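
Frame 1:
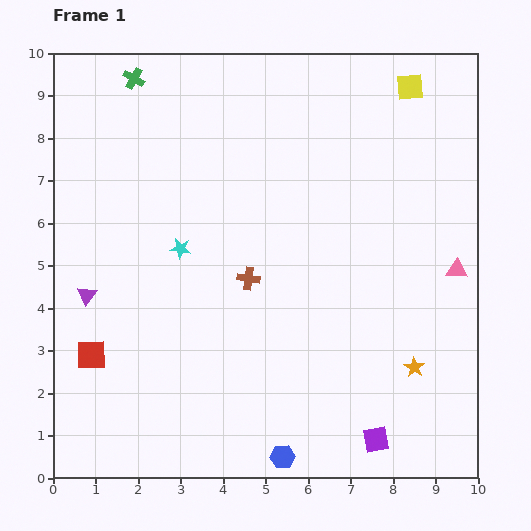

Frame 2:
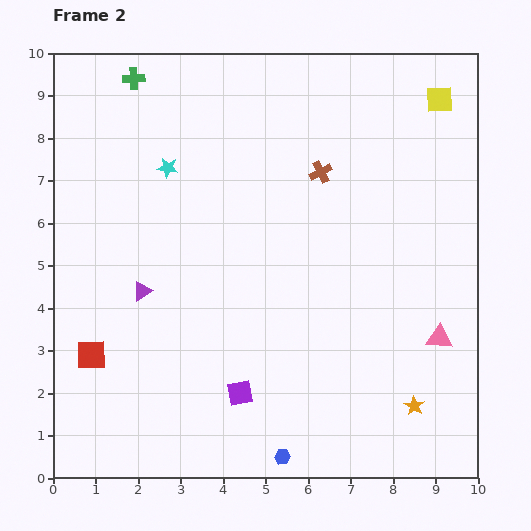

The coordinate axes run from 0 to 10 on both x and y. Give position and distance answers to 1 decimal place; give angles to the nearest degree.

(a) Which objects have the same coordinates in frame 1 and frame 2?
the blue hexagon, the red square, the green cross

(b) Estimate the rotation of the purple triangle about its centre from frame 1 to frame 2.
20° clockwise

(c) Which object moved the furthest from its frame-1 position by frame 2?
the purple square

(moved 3.4; next 3.0)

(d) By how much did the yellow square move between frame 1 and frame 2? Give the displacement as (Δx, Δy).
(0.7, -0.3)

The yellow square was at (8.4, 9.2) in frame 1 and (9.1, 8.9) in frame 2.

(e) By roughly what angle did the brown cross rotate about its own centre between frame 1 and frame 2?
36° counter-clockwise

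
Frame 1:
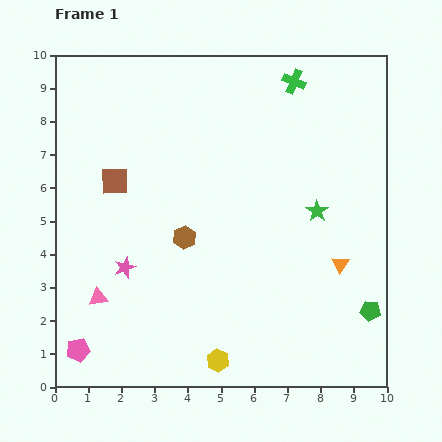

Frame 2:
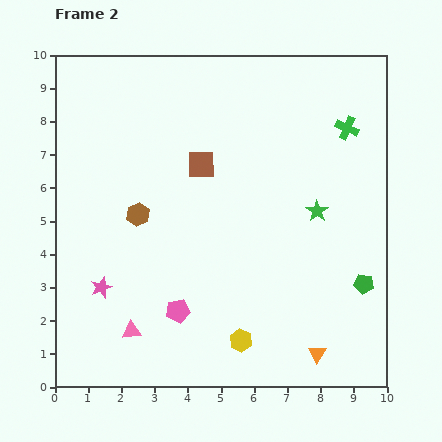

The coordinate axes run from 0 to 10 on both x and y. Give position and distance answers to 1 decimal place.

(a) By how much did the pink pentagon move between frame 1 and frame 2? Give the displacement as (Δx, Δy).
(3.0, 1.2)

The pink pentagon was at (0.7, 1.1) in frame 1 and (3.7, 2.3) in frame 2.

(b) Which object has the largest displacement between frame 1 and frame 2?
the pink pentagon

(moved 3.2; next 2.8)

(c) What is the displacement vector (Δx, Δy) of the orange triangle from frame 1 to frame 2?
(-0.7, -2.7)

The orange triangle was at (8.6, 3.7) in frame 1 and (7.9, 1.0) in frame 2.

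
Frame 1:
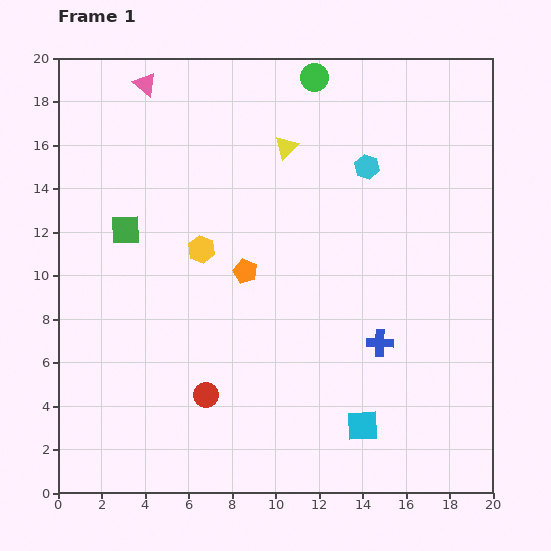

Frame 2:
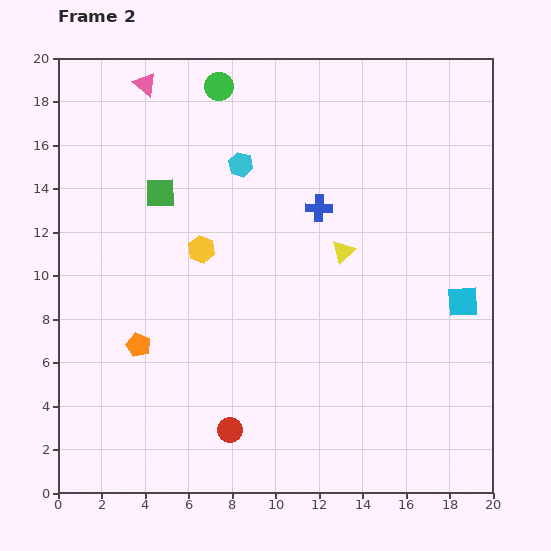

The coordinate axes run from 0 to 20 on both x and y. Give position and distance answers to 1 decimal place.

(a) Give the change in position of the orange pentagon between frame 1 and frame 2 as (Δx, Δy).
(-4.9, -3.4)

The orange pentagon was at (8.6, 10.2) in frame 1 and (3.7, 6.8) in frame 2.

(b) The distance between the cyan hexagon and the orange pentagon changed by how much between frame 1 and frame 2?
+2.1

Distance in frame 1: 7.4. Distance in frame 2: 9.5.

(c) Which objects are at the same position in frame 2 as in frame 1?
the yellow hexagon, the pink triangle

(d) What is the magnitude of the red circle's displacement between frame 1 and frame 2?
1.9

The red circle moved from (6.8, 4.5) to (7.9, 2.9), a distance of √(1.1² + 1.6²) ≈ 1.9.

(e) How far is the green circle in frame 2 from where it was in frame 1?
4.4

The green circle moved from (11.8, 19.1) to (7.4, 18.7), a distance of √(4.4² + 0.4²) ≈ 4.4.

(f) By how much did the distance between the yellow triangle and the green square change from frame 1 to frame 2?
+0.5

Distance in frame 1: 8.3. Distance in frame 2: 8.8.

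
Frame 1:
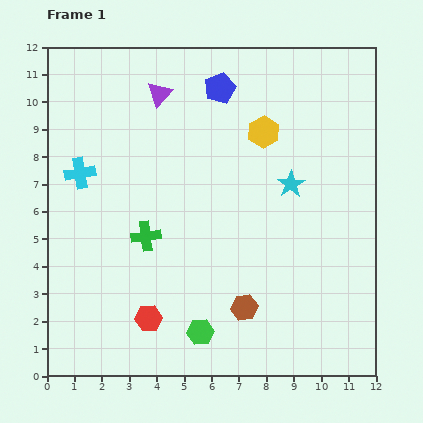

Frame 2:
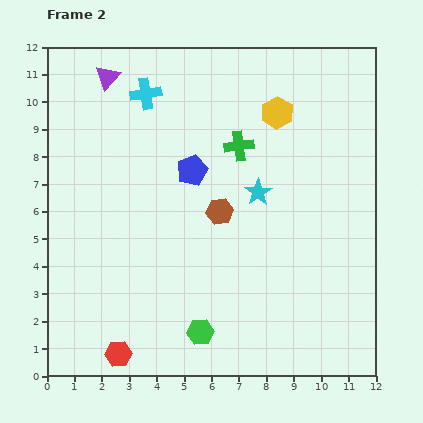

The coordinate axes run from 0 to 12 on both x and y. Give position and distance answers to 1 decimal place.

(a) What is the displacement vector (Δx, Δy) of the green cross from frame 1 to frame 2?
(3.4, 3.3)

The green cross was at (3.6, 5.1) in frame 1 and (7.0, 8.4) in frame 2.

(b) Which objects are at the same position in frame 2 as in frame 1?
the green hexagon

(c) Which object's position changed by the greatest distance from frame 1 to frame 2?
the green cross

(moved 4.7; next 3.8)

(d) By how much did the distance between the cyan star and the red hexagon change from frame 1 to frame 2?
+0.7

Distance in frame 1: 7.1. Distance in frame 2: 7.8.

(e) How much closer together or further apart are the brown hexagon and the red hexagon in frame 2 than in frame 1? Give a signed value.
+2.9

Distance in frame 1: 3.5. Distance in frame 2: 6.4.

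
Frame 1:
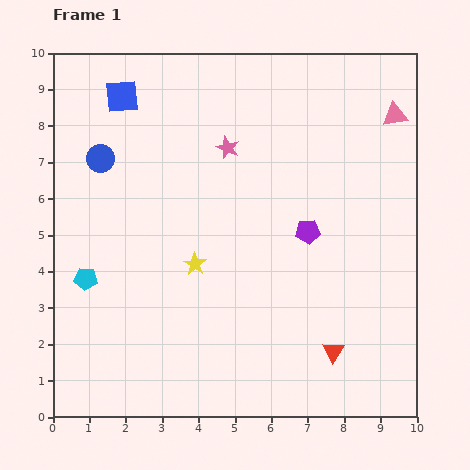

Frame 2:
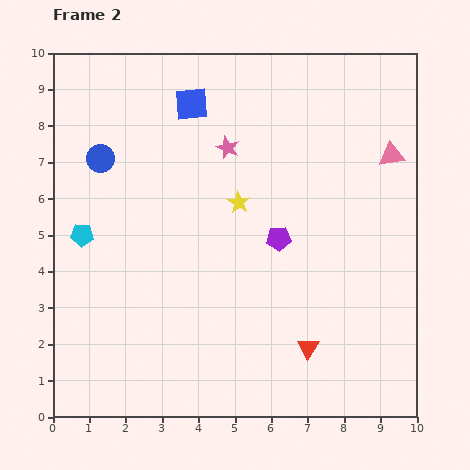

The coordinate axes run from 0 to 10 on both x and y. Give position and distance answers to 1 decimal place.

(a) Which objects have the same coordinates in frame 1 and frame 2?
the pink star, the blue circle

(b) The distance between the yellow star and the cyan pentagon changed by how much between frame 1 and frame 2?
+1.4

Distance in frame 1: 3.0. Distance in frame 2: 4.4.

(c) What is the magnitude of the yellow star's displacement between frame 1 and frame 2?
2.1

The yellow star moved from (3.9, 4.2) to (5.1, 5.9), a distance of √(1.2² + 1.7²) ≈ 2.1.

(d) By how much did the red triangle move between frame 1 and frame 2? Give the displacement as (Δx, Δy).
(-0.7, 0.1)

The red triangle was at (7.7, 1.8) in frame 1 and (7.0, 1.9) in frame 2.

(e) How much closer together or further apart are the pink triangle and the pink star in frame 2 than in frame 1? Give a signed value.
-0.2

Distance in frame 1: 4.7. Distance in frame 2: 4.5.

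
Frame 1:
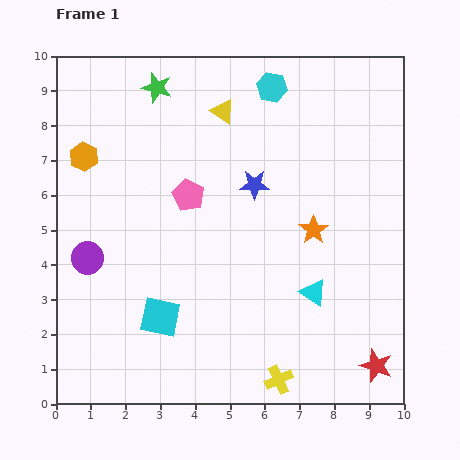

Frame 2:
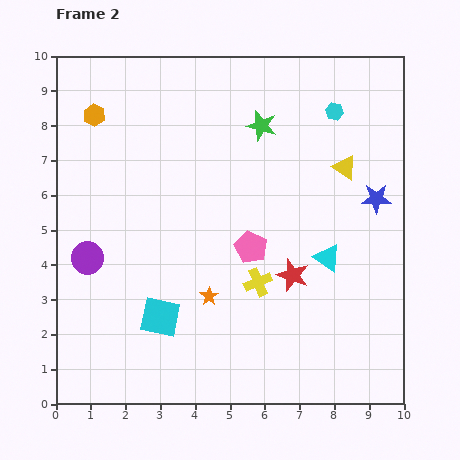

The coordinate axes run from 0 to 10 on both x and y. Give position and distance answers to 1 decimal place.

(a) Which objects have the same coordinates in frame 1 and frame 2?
the cyan square, the purple circle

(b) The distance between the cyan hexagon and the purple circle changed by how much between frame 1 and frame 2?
+1.0

Distance in frame 1: 7.2. Distance in frame 2: 8.2.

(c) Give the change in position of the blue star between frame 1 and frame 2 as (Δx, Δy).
(3.5, -0.4)

The blue star was at (5.7, 6.3) in frame 1 and (9.2, 5.9) in frame 2.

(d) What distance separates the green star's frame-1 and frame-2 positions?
3.2

The green star moved from (2.9, 9.1) to (5.9, 8.0), a distance of √(3.0² + 1.1²) ≈ 3.2.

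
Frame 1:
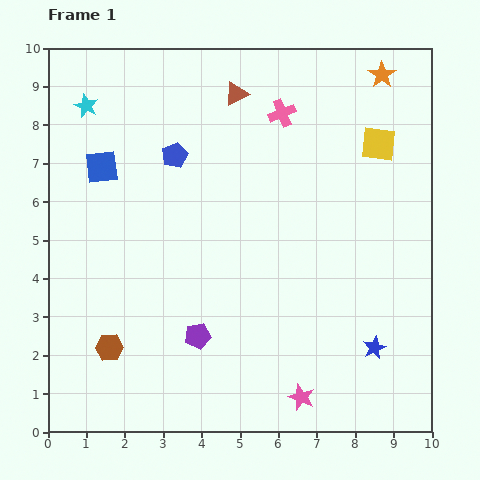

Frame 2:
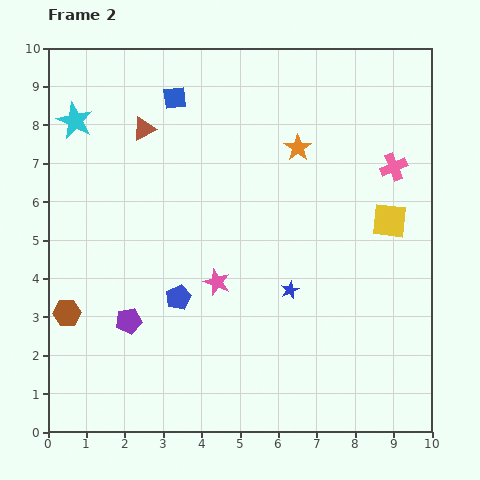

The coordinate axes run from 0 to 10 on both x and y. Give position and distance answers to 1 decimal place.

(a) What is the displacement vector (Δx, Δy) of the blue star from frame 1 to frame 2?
(-2.2, 1.5)

The blue star was at (8.5, 2.2) in frame 1 and (6.3, 3.7) in frame 2.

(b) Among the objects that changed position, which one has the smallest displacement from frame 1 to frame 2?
the cyan star

(moved 0.5)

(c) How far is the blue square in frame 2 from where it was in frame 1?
2.6

The blue square moved from (1.4, 6.9) to (3.3, 8.7), a distance of √(1.9² + 1.8²) ≈ 2.6.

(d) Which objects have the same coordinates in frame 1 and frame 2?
none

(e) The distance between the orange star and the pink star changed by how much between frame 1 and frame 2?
-4.6

Distance in frame 1: 8.7. Distance in frame 2: 4.1.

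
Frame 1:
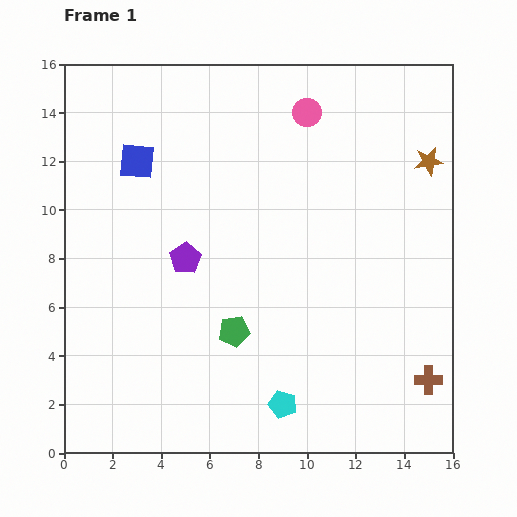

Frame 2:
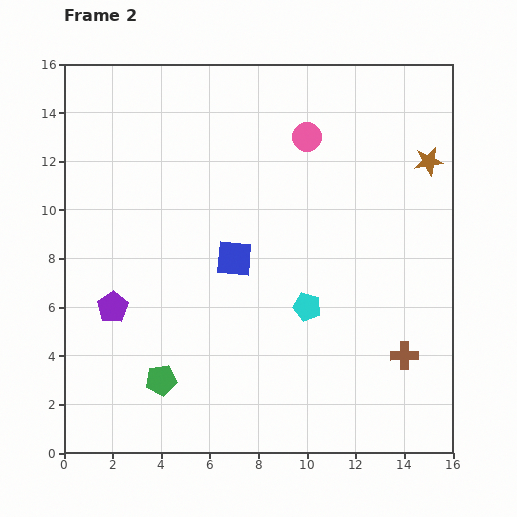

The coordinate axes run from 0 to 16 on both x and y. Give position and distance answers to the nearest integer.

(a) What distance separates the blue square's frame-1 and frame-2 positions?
6

The blue square moved from (3, 12) to (7, 8), a distance of √(4² + 4²) ≈ 6.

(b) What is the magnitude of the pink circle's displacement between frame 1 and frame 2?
1

The pink circle moved from (10, 14) to (10, 13), a distance of √(0² + 1²) ≈ 1.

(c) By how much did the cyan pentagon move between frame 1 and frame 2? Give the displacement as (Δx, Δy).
(1, 4)

The cyan pentagon was at (9, 2) in frame 1 and (10, 6) in frame 2.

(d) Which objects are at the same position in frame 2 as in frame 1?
the brown star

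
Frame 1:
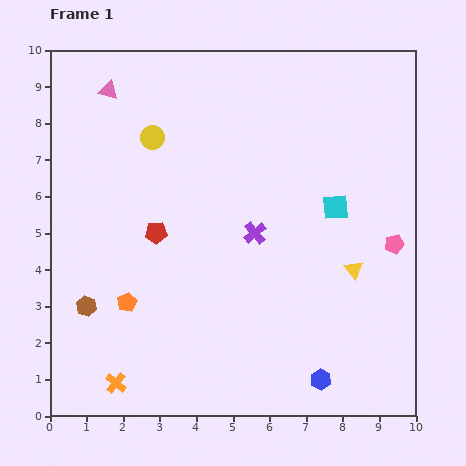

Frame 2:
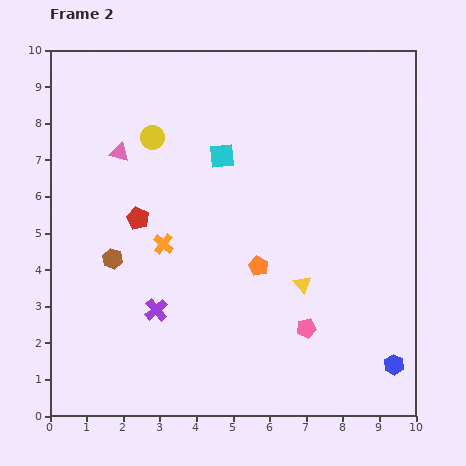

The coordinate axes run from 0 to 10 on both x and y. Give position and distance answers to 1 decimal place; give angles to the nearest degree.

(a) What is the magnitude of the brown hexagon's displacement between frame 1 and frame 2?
1.5

The brown hexagon moved from (1.0, 3.0) to (1.7, 4.3), a distance of √(0.7² + 1.3²) ≈ 1.5.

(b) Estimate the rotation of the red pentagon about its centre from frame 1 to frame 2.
29° clockwise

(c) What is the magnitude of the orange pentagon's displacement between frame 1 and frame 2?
3.7

The orange pentagon moved from (2.1, 3.1) to (5.7, 4.1), a distance of √(3.6² + 1.0²) ≈ 3.7.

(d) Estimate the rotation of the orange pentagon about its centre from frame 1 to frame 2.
18° counter-clockwise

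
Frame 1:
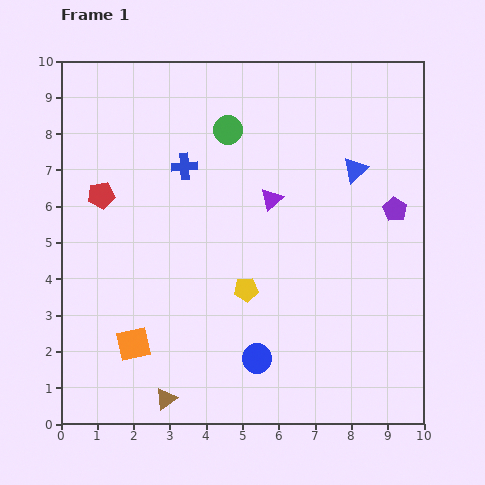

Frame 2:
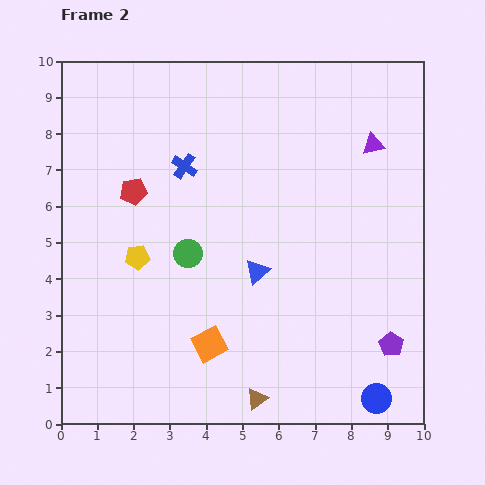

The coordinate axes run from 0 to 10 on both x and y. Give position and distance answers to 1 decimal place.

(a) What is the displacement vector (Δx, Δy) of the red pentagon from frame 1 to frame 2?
(0.9, 0.1)

The red pentagon was at (1.1, 6.3) in frame 1 and (2.0, 6.4) in frame 2.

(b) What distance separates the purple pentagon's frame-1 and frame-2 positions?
3.7

The purple pentagon moved from (9.2, 5.9) to (9.1, 2.2), a distance of √(0.1² + 3.7²) ≈ 3.7.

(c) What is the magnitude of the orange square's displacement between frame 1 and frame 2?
2.1

The orange square moved from (2.0, 2.2) to (4.1, 2.2), a distance of √(2.1² + 0.0²) ≈ 2.1.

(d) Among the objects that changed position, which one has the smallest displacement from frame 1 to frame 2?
the red pentagon

(moved 0.9)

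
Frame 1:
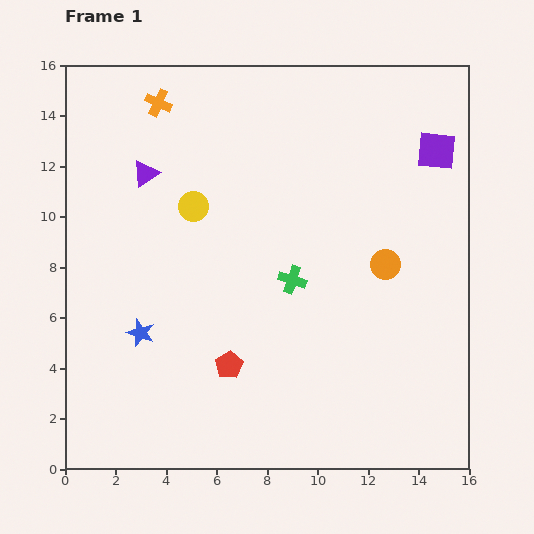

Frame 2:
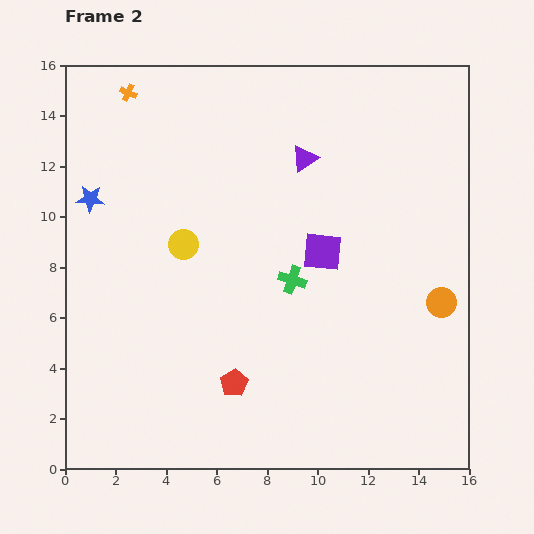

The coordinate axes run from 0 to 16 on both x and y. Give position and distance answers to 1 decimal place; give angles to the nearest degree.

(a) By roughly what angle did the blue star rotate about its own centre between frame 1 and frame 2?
16° counter-clockwise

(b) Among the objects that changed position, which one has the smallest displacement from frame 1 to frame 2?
the red pentagon

(moved 0.7)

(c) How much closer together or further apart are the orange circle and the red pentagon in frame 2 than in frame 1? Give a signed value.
+1.4

Distance in frame 1: 7.4. Distance in frame 2: 8.8.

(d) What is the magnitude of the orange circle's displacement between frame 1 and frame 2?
2.7

The orange circle moved from (12.7, 8.1) to (14.9, 6.6), a distance of √(2.2² + 1.5²) ≈ 2.7.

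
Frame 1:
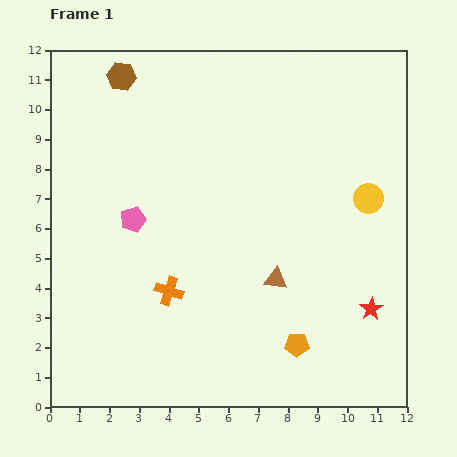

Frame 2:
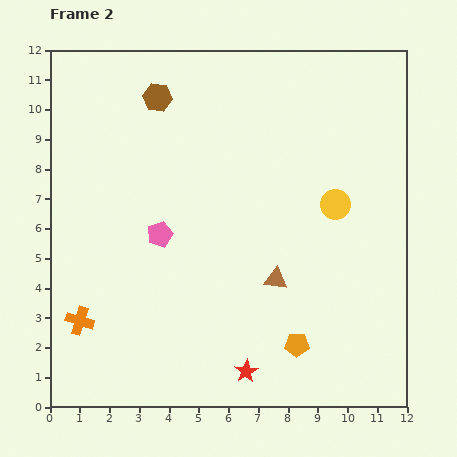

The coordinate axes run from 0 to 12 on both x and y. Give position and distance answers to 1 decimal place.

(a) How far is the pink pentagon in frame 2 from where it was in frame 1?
1.0

The pink pentagon moved from (2.8, 6.3) to (3.7, 5.8), a distance of √(0.9² + 0.5²) ≈ 1.0.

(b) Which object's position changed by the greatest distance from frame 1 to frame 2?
the red star

(moved 4.7; next 3.2)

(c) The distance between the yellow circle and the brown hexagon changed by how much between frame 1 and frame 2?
-2.3

Distance in frame 1: 9.3. Distance in frame 2: 7.0.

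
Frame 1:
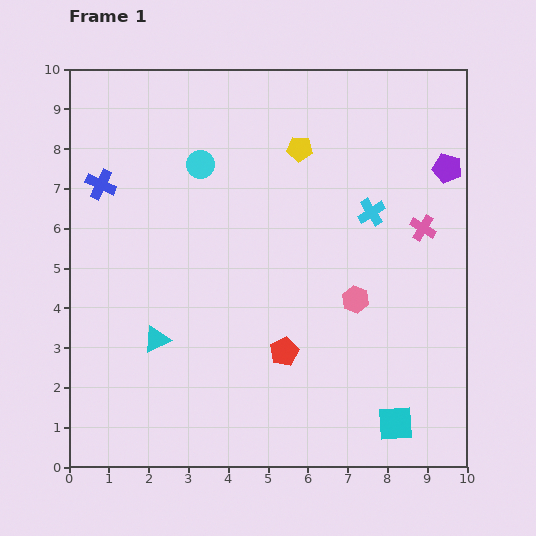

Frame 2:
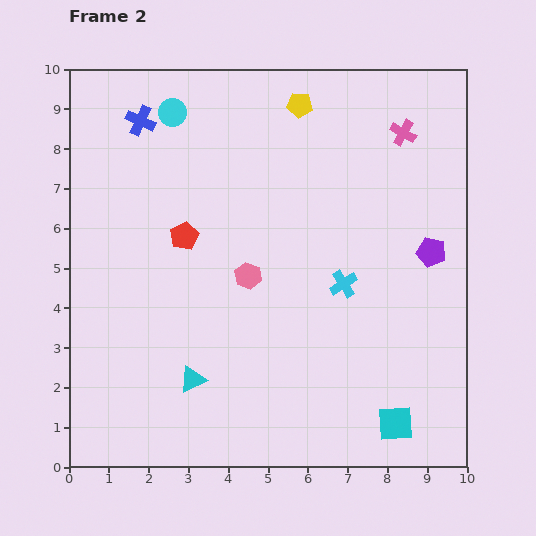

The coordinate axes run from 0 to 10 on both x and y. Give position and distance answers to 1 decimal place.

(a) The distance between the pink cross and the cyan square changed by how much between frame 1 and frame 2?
+2.4

Distance in frame 1: 4.9. Distance in frame 2: 7.3.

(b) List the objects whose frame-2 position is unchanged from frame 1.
the cyan square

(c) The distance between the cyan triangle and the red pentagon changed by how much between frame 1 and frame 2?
+0.4

Distance in frame 1: 3.2. Distance in frame 2: 3.6.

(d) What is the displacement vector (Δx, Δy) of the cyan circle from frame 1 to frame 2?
(-0.7, 1.3)

The cyan circle was at (3.3, 7.6) in frame 1 and (2.6, 8.9) in frame 2.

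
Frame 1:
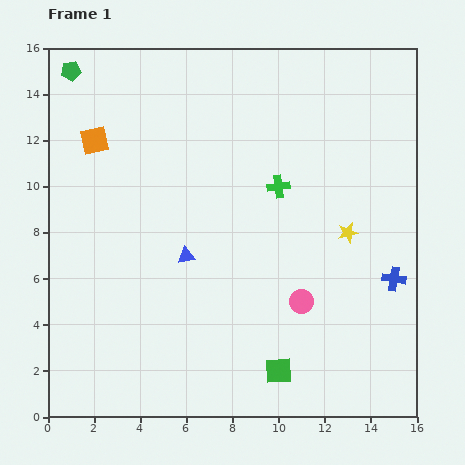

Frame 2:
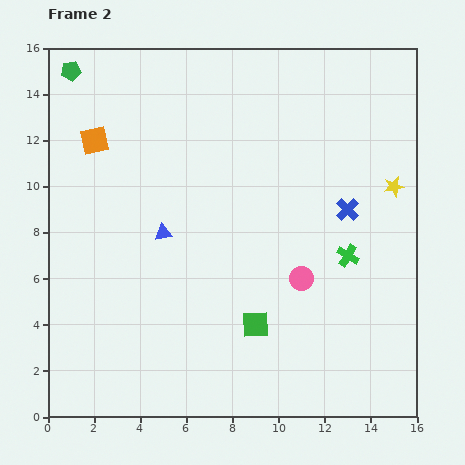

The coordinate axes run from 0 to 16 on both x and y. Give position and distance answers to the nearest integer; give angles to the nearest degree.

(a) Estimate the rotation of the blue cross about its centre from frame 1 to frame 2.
36° clockwise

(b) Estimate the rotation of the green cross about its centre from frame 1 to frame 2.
39° clockwise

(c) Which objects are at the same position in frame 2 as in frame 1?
the green pentagon, the orange square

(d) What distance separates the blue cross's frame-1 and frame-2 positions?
4

The blue cross moved from (15, 6) to (13, 9), a distance of √(2² + 3²) ≈ 4.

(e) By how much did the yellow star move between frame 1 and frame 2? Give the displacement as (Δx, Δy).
(2, 2)

The yellow star was at (13, 8) in frame 1 and (15, 10) in frame 2.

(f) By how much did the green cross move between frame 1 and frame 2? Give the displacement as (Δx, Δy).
(3, -3)

The green cross was at (10, 10) in frame 1 and (13, 7) in frame 2.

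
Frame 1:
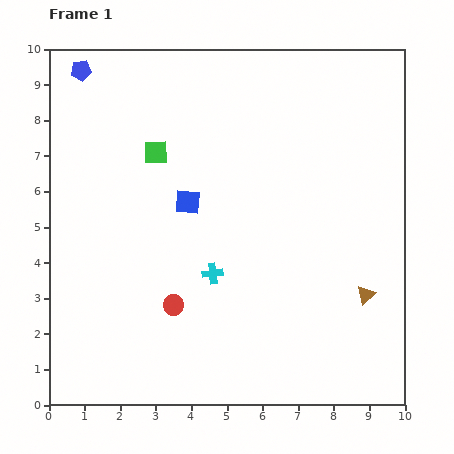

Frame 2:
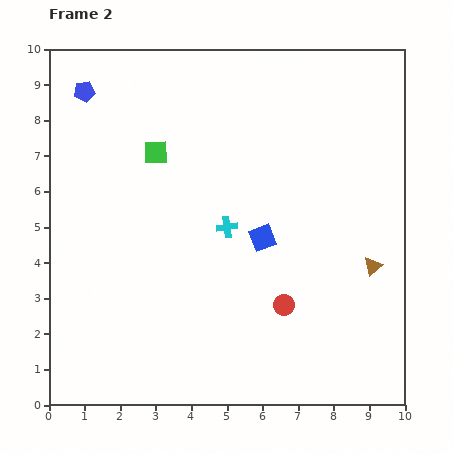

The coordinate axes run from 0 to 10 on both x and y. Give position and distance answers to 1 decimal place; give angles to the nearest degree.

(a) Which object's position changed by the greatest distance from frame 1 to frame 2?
the red circle

(moved 3.1; next 2.3)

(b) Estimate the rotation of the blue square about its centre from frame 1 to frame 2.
25° counter-clockwise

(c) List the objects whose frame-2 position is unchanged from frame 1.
the green square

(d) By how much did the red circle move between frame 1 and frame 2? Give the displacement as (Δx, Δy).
(3.1, 0.0)

The red circle was at (3.5, 2.8) in frame 1 and (6.6, 2.8) in frame 2.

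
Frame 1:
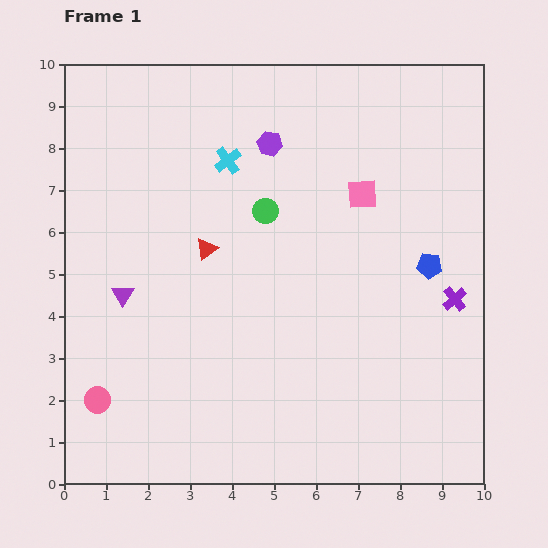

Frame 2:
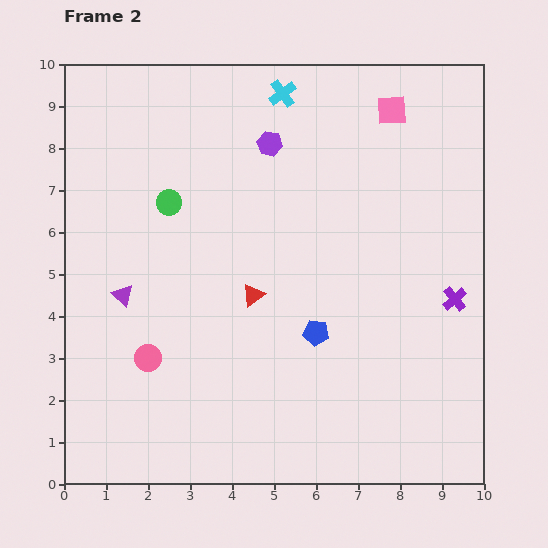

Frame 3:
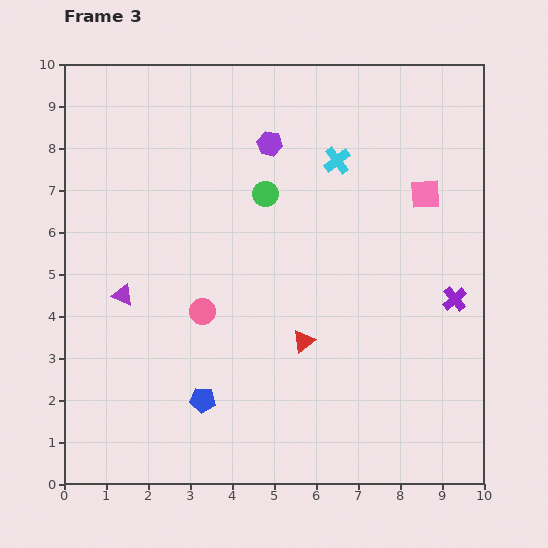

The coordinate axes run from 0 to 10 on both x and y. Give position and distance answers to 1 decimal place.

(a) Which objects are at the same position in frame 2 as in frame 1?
the purple triangle, the purple cross, the purple hexagon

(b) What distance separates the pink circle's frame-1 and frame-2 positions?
1.6

The pink circle moved from (0.8, 2.0) to (2.0, 3.0), a distance of √(1.2² + 1.0²) ≈ 1.6.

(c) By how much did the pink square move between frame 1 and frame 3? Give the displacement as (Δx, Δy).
(1.5, 0.0)

The pink square was at (7.1, 6.9) in frame 1 and (8.6, 6.9) in frame 3.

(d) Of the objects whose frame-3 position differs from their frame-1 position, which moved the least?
the green circle

(moved 0.4)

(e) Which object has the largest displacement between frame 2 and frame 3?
the blue pentagon

(moved 3.1; next 2.3)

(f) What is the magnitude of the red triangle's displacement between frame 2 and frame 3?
1.6

The red triangle moved from (4.5, 4.5) to (5.7, 3.4), a distance of √(1.2² + 1.1²) ≈ 1.6.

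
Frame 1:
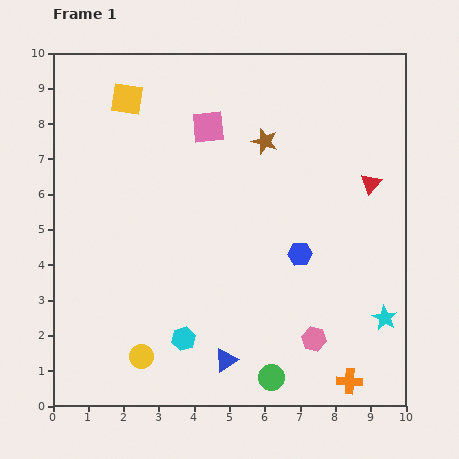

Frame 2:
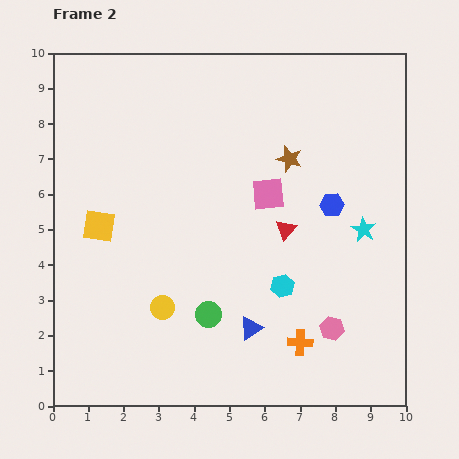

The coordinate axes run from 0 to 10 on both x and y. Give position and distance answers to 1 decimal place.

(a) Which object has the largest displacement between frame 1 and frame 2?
the yellow square

(moved 3.7; next 3.2)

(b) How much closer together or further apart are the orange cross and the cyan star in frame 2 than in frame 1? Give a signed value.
+1.6

Distance in frame 1: 2.1. Distance in frame 2: 3.7.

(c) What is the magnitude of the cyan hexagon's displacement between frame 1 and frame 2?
3.2

The cyan hexagon moved from (3.7, 1.9) to (6.5, 3.4), a distance of √(2.8² + 1.5²) ≈ 3.2.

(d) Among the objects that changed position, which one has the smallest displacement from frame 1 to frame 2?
the pink hexagon

(moved 0.6)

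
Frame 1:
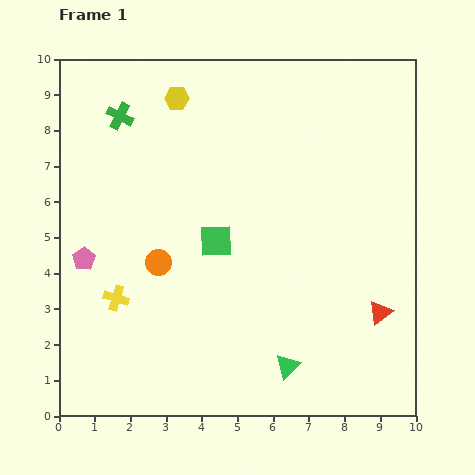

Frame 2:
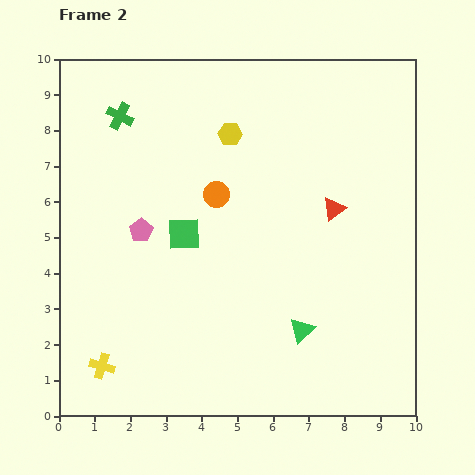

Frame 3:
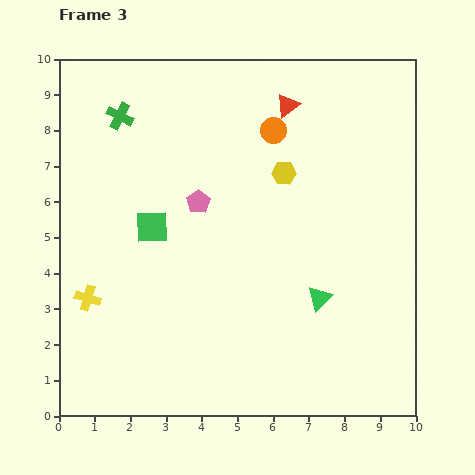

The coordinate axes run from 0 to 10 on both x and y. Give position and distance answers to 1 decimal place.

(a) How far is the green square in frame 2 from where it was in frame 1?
0.9

The green square moved from (4.4, 4.9) to (3.5, 5.1), a distance of √(0.9² + 0.2²) ≈ 0.9.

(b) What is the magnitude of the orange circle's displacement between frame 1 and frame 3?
4.9

The orange circle moved from (2.8, 4.3) to (6.0, 8.0), a distance of √(3.2² + 3.7²) ≈ 4.9.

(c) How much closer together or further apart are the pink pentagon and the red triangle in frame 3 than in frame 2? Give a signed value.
-1.7

Distance in frame 2: 5.4. Distance in frame 3: 3.7.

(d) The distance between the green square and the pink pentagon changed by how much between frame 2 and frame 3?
+0.3

Distance in frame 2: 1.2. Distance in frame 3: 1.5.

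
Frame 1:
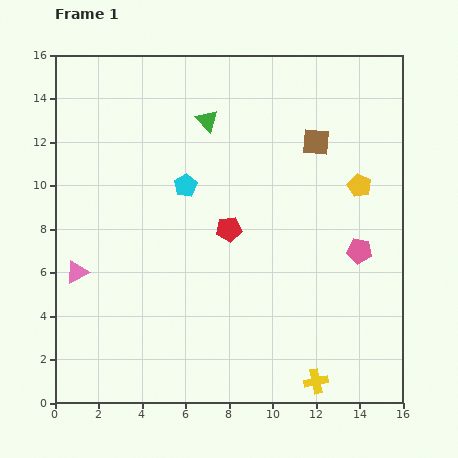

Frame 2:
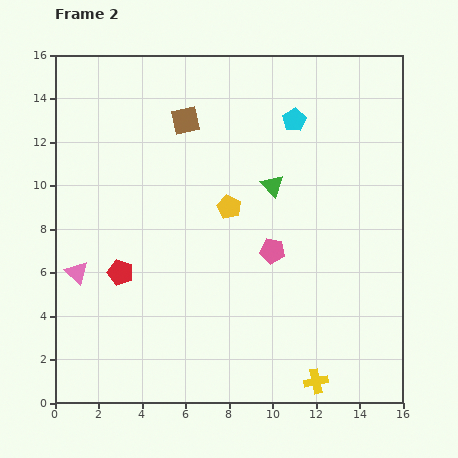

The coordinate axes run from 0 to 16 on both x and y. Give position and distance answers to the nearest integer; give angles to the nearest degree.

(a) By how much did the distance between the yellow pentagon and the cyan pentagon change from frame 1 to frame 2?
-3

Distance in frame 1: 8. Distance in frame 2: 5.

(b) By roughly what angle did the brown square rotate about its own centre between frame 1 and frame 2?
18° counter-clockwise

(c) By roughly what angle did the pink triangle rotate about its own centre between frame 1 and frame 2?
47° counter-clockwise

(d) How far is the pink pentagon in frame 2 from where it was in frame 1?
4

The pink pentagon moved from (14, 7) to (10, 7), a distance of √(4² + 0²) ≈ 4.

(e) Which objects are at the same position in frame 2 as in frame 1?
the yellow cross, the pink triangle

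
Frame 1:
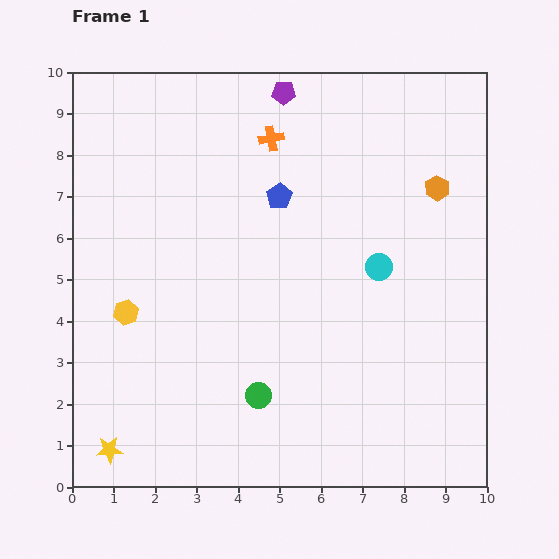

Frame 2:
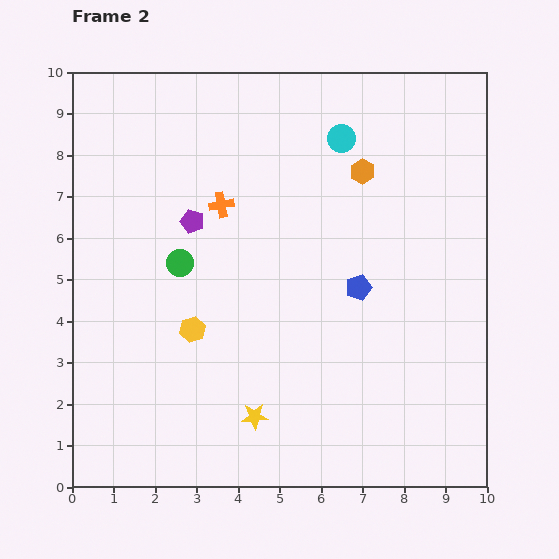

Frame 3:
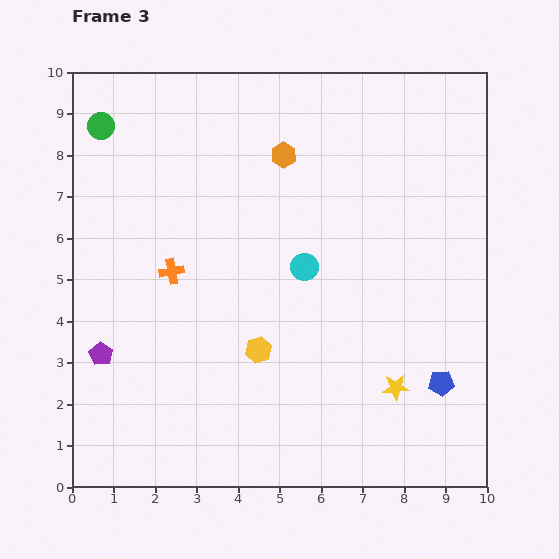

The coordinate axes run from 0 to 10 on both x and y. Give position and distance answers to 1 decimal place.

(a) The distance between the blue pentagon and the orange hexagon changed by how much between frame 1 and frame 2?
-1.0

Distance in frame 1: 3.8. Distance in frame 2: 2.8.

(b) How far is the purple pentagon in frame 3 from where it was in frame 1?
7.7

The purple pentagon moved from (5.1, 9.5) to (0.7, 3.2), a distance of √(4.4² + 6.3²) ≈ 7.7.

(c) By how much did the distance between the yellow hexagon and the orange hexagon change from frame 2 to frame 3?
-0.9

Distance in frame 2: 5.6. Distance in frame 3: 4.7.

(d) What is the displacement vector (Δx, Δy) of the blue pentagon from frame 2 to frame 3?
(2.0, -2.3)

The blue pentagon was at (6.9, 4.8) in frame 2 and (8.9, 2.5) in frame 3.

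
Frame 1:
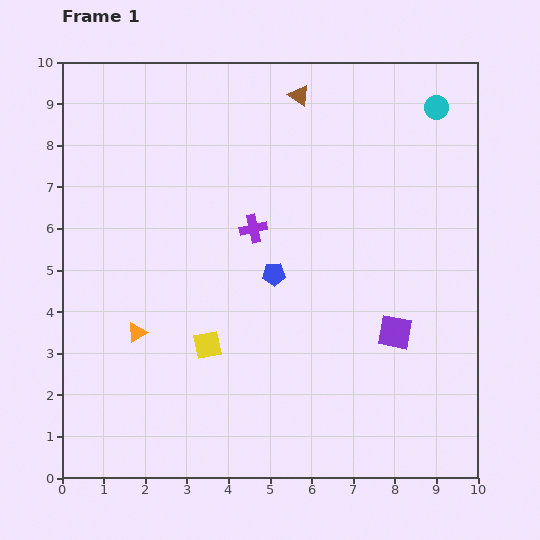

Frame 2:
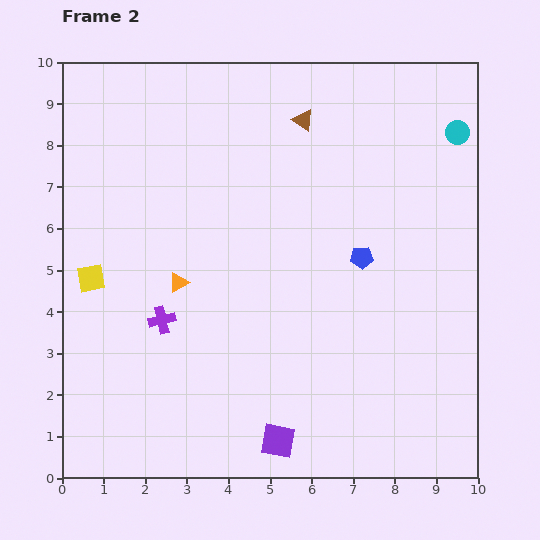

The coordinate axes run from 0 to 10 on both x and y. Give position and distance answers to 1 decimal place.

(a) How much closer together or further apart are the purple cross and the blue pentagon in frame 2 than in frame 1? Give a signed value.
+3.8

Distance in frame 1: 1.2. Distance in frame 2: 5.0.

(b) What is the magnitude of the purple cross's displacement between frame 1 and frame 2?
3.1

The purple cross moved from (4.6, 6.0) to (2.4, 3.8), a distance of √(2.2² + 2.2²) ≈ 3.1.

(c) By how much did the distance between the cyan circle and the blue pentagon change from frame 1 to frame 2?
-1.8

Distance in frame 1: 5.6. Distance in frame 2: 3.8.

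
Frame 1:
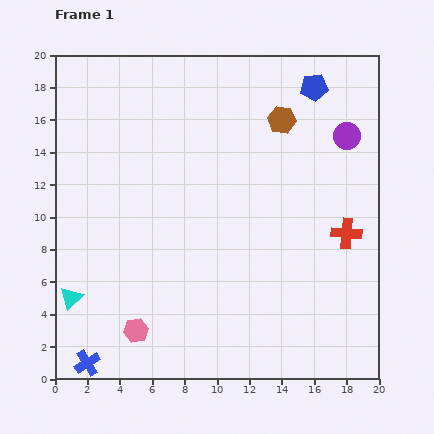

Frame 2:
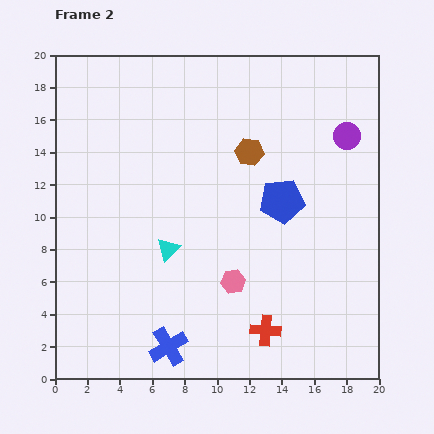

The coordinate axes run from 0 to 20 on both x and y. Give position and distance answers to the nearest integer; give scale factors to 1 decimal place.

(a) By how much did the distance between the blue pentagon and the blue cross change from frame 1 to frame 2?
-11

Distance in frame 1: 22. Distance in frame 2: 11.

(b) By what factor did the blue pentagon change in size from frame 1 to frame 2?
1.6×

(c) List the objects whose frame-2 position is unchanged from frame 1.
the purple circle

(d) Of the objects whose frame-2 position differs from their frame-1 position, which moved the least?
the brown hexagon

(moved 3)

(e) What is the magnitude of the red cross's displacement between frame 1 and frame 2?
8

The red cross moved from (18, 9) to (13, 3), a distance of √(5² + 6²) ≈ 8.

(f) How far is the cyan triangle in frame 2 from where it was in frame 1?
7

The cyan triangle moved from (1, 5) to (7, 8), a distance of √(6² + 3²) ≈ 7.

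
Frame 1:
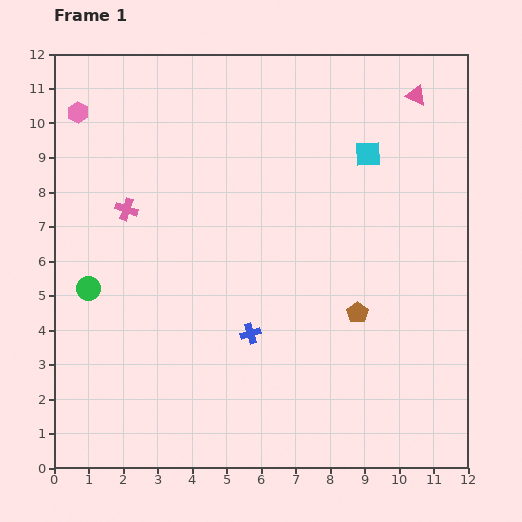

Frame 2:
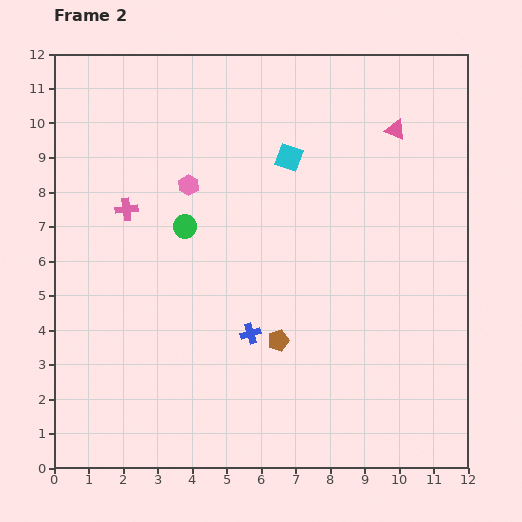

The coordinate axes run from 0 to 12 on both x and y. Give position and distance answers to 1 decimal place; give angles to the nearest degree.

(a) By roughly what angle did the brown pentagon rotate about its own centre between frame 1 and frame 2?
17° clockwise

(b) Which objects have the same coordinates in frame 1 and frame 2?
the blue cross, the pink cross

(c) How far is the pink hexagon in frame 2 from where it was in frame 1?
3.8

The pink hexagon moved from (0.7, 10.3) to (3.9, 8.2), a distance of √(3.2² + 2.1²) ≈ 3.8.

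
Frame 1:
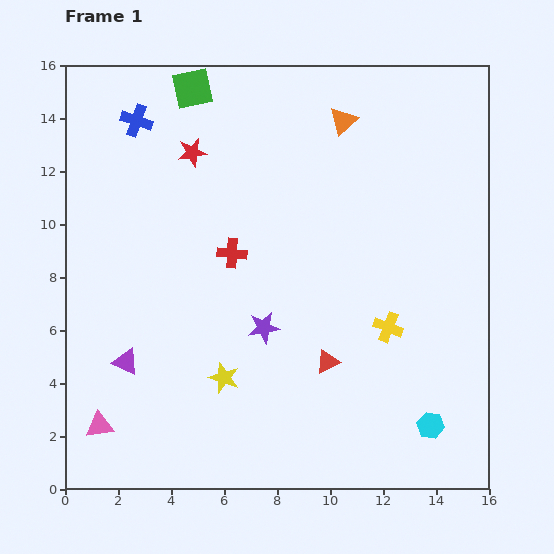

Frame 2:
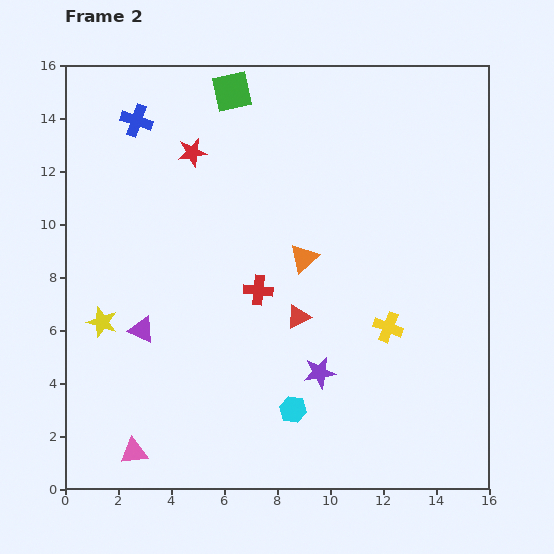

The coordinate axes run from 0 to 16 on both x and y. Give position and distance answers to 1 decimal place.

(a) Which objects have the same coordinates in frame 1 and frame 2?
the yellow cross, the red star, the blue cross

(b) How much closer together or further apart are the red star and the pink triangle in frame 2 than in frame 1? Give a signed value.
+0.6

Distance in frame 1: 10.9. Distance in frame 2: 11.5.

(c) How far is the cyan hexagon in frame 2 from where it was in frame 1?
5.2

The cyan hexagon moved from (13.8, 2.4) to (8.6, 3.0), a distance of √(5.2² + 0.6²) ≈ 5.2.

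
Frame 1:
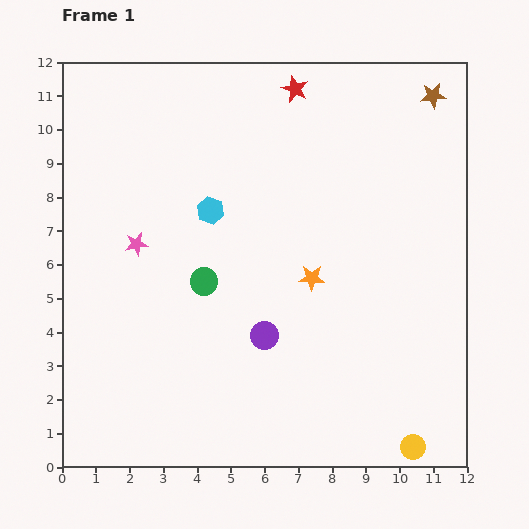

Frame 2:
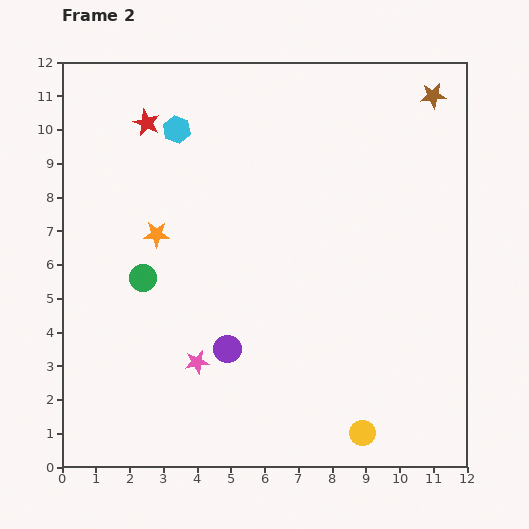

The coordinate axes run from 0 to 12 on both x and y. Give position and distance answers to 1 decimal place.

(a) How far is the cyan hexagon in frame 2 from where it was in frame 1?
2.6

The cyan hexagon moved from (4.4, 7.6) to (3.4, 10.0), a distance of √(1.0² + 2.4²) ≈ 2.6.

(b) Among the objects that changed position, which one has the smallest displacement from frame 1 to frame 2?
the purple circle

(moved 1.2)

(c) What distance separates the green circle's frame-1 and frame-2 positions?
1.8

The green circle moved from (4.2, 5.5) to (2.4, 5.6), a distance of √(1.8² + 0.1²) ≈ 1.8.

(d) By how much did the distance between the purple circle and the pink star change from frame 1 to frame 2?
-3.7

Distance in frame 1: 4.7. Distance in frame 2: 1.0.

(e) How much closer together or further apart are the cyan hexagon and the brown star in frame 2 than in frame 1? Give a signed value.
+0.3

Distance in frame 1: 7.4. Distance in frame 2: 7.7.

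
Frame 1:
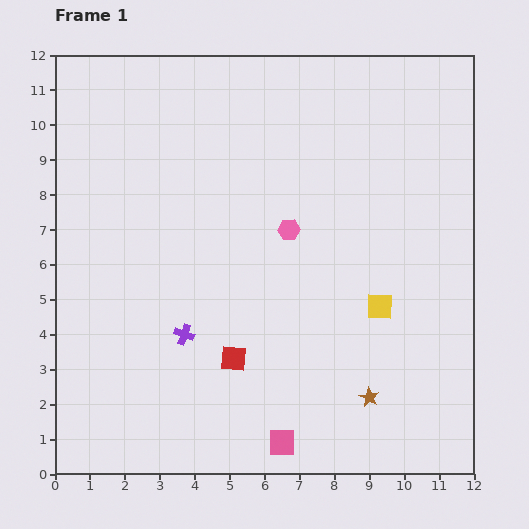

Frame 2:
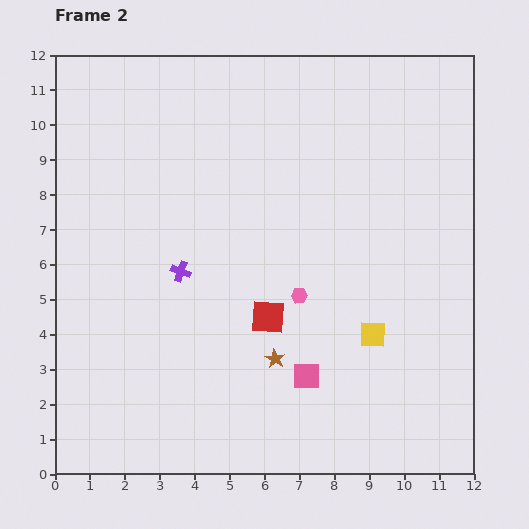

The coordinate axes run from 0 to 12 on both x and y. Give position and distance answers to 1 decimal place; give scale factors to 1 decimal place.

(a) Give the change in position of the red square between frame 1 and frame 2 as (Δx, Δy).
(1.0, 1.2)

The red square was at (5.1, 3.3) in frame 1 and (6.1, 4.5) in frame 2.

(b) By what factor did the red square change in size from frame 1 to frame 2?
1.3×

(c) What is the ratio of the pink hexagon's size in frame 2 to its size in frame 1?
0.7×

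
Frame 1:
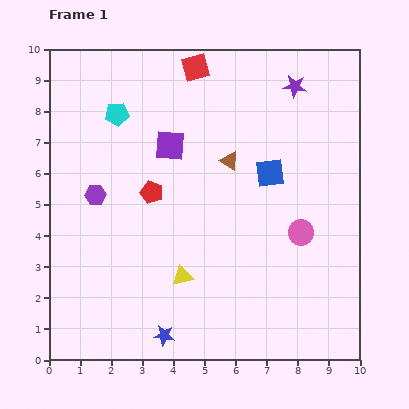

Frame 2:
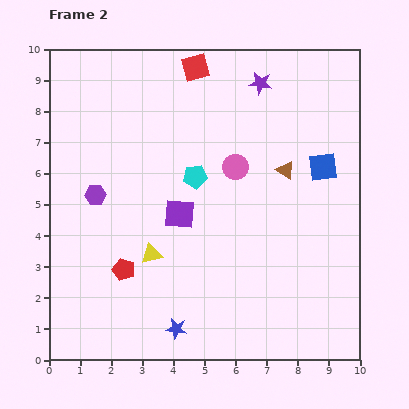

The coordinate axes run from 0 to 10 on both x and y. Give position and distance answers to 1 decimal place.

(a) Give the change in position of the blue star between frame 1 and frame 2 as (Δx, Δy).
(0.4, 0.2)

The blue star was at (3.7, 0.8) in frame 1 and (4.1, 1.0) in frame 2.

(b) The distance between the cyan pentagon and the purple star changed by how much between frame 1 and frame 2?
-2.1

Distance in frame 1: 5.8. Distance in frame 2: 3.7.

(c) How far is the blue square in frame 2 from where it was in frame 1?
1.7

The blue square moved from (7.1, 6.0) to (8.8, 6.2), a distance of √(1.7² + 0.2²) ≈ 1.7.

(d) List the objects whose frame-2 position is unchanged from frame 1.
the red square, the purple hexagon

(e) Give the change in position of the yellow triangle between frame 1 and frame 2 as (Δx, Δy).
(-1.0, 0.7)

The yellow triangle was at (4.3, 2.7) in frame 1 and (3.3, 3.4) in frame 2.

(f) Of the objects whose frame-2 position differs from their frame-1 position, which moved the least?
the blue star

(moved 0.4)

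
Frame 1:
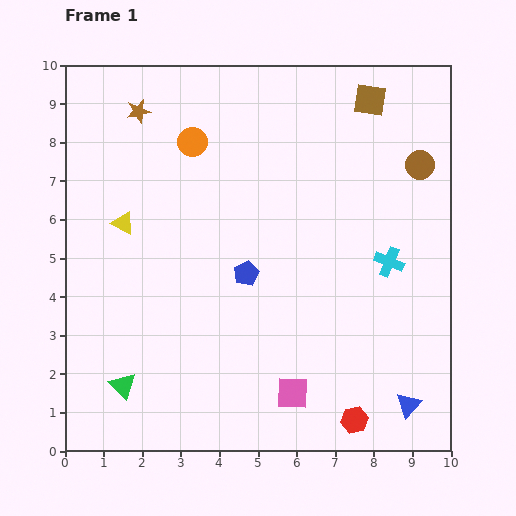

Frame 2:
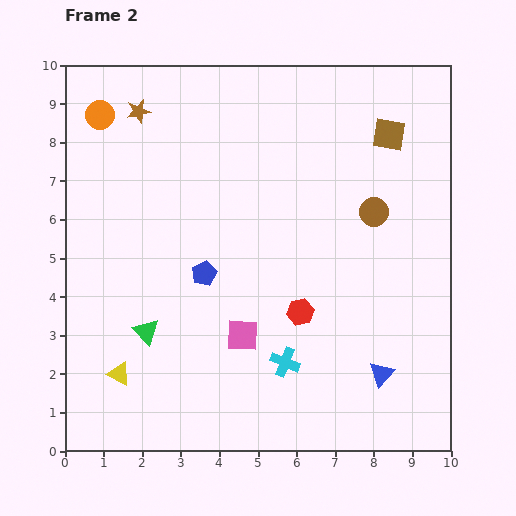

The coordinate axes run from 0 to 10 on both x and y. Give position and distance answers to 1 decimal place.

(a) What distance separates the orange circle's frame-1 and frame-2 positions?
2.5

The orange circle moved from (3.3, 8.0) to (0.9, 8.7), a distance of √(2.4² + 0.7²) ≈ 2.5.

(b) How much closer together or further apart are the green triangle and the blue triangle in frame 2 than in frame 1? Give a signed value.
-1.2

Distance in frame 1: 7.4. Distance in frame 2: 6.2.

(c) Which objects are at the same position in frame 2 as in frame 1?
the brown star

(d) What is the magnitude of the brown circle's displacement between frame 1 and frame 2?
1.7

The brown circle moved from (9.2, 7.4) to (8.0, 6.2), a distance of √(1.2² + 1.2²) ≈ 1.7.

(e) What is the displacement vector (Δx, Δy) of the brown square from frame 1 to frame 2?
(0.5, -0.9)

The brown square was at (7.9, 9.1) in frame 1 and (8.4, 8.2) in frame 2.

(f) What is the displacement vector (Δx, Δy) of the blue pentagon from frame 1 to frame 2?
(-1.1, 0.0)

The blue pentagon was at (4.7, 4.6) in frame 1 and (3.6, 4.6) in frame 2.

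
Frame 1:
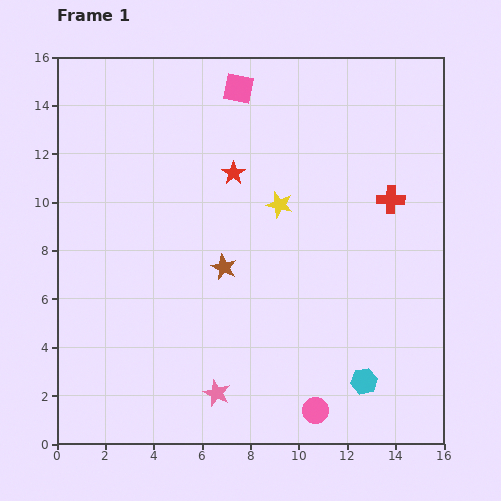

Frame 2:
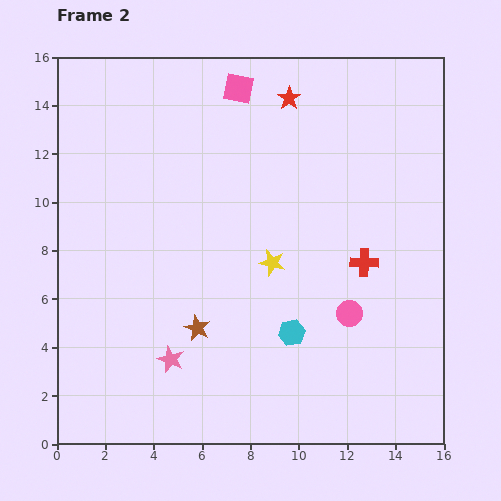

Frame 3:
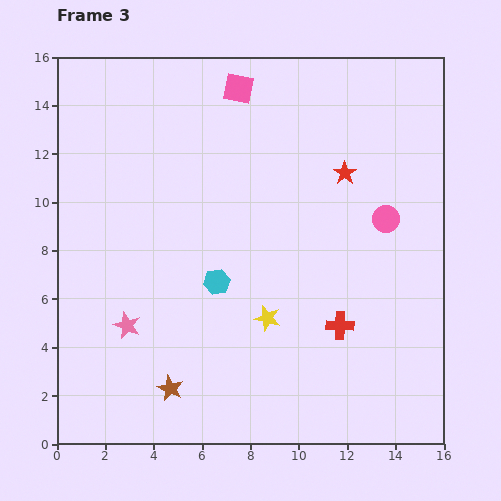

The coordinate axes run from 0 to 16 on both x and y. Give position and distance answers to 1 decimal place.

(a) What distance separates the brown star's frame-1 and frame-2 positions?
2.7

The brown star moved from (6.9, 7.3) to (5.8, 4.8), a distance of √(1.1² + 2.5²) ≈ 2.7.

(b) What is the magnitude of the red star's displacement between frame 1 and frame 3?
4.6

The red star moved from (7.3, 11.2) to (11.9, 11.2), a distance of √(4.6² + 0.0²) ≈ 4.6.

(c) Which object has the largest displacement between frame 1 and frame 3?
the pink circle

(moved 8.4; next 7.3)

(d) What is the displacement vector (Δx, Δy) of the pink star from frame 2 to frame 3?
(-1.8, 1.4)

The pink star was at (4.7, 3.5) in frame 2 and (2.9, 4.9) in frame 3.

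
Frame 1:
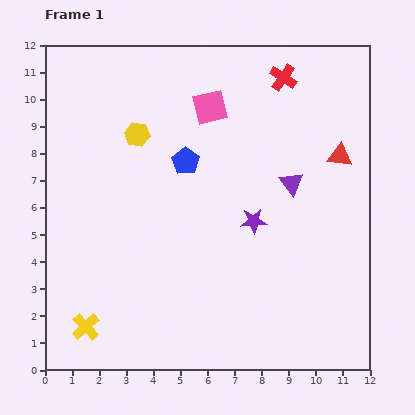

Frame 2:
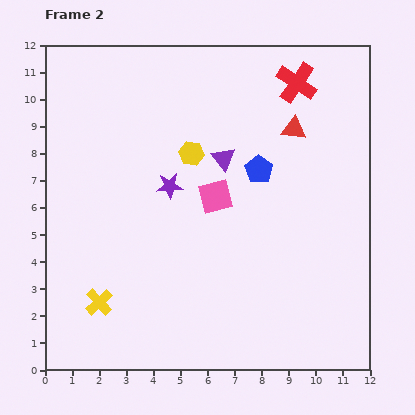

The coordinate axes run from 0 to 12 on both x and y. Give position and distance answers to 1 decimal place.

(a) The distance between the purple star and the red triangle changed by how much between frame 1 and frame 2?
+1.1

Distance in frame 1: 4.0. Distance in frame 2: 5.1.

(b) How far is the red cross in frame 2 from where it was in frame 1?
0.5

The red cross moved from (8.8, 10.8) to (9.3, 10.6), a distance of √(0.5² + 0.2²) ≈ 0.5.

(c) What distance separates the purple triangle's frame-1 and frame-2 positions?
2.7

The purple triangle moved from (9.1, 6.9) to (6.6, 7.8), a distance of √(2.5² + 0.9²) ≈ 2.7.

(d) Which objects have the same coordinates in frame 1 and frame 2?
none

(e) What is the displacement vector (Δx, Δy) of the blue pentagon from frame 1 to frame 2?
(2.7, -0.3)

The blue pentagon was at (5.2, 7.7) in frame 1 and (7.9, 7.4) in frame 2.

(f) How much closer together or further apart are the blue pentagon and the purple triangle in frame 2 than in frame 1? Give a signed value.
-2.6

Distance in frame 1: 4.0. Distance in frame 2: 1.4.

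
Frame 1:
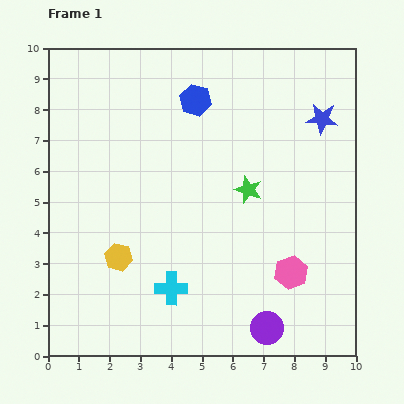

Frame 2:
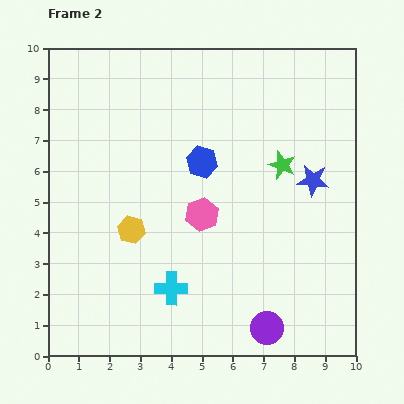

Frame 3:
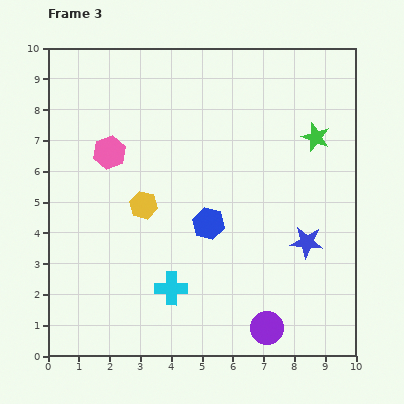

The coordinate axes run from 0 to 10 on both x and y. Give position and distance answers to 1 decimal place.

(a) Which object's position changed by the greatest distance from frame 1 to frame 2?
the pink hexagon

(moved 3.5; next 2.0)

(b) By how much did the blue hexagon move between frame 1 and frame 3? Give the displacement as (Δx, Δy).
(0.4, -4.0)

The blue hexagon was at (4.8, 8.3) in frame 1 and (5.2, 4.3) in frame 3.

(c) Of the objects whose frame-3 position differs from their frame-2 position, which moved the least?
the yellow hexagon

(moved 0.9)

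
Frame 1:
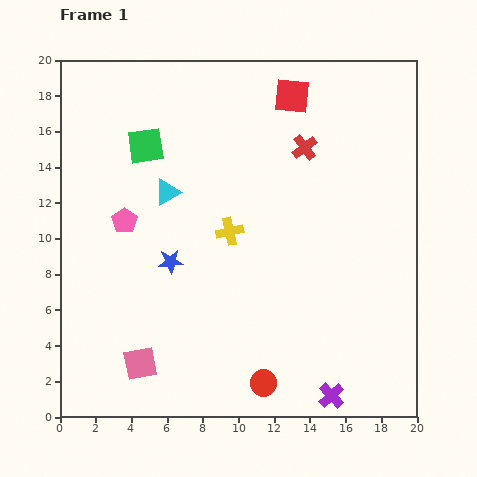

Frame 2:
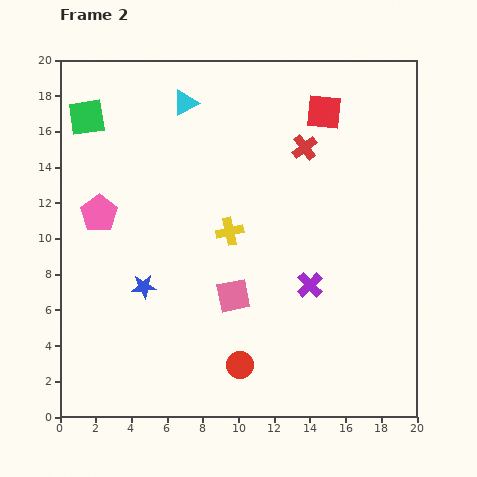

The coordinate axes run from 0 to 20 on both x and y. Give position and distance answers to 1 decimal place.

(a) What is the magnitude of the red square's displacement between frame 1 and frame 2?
2.0

The red square moved from (13.0, 18.0) to (14.8, 17.1), a distance of √(1.8² + 0.9²) ≈ 2.0.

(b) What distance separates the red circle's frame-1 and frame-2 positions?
1.6

The red circle moved from (11.4, 1.9) to (10.1, 2.9), a distance of √(1.3² + 1.0²) ≈ 1.6.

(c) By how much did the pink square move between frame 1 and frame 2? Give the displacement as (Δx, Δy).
(5.2, 3.8)

The pink square was at (4.5, 3.0) in frame 1 and (9.7, 6.8) in frame 2.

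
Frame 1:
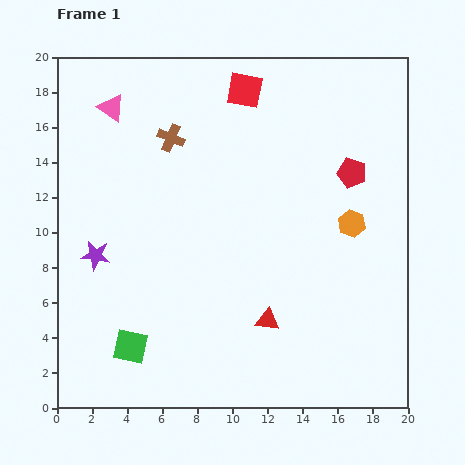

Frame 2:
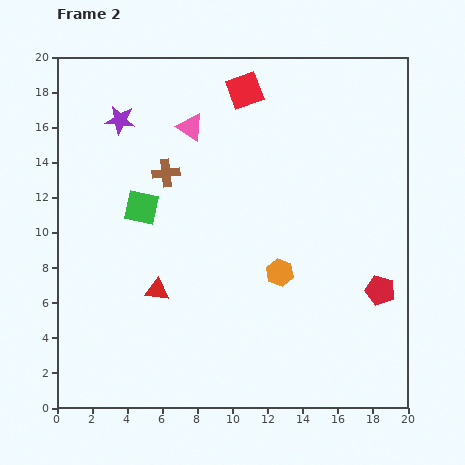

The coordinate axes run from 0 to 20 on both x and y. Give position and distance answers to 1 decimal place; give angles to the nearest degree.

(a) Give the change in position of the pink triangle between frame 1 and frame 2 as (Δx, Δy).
(4.5, -1.1)

The pink triangle was at (3.1, 17.1) in frame 1 and (7.6, 16.0) in frame 2.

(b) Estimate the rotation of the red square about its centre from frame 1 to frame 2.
31° counter-clockwise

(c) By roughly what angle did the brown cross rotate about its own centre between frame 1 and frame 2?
29° counter-clockwise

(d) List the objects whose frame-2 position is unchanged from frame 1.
the red square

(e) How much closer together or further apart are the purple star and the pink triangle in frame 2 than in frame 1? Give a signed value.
-4.4

Distance in frame 1: 8.4. Distance in frame 2: 4.0.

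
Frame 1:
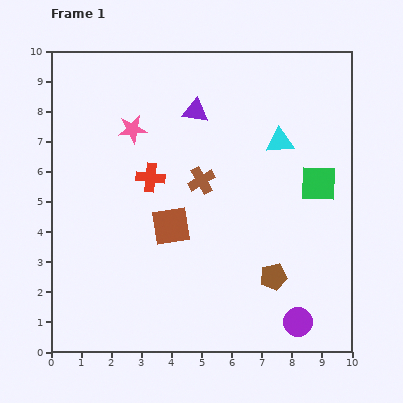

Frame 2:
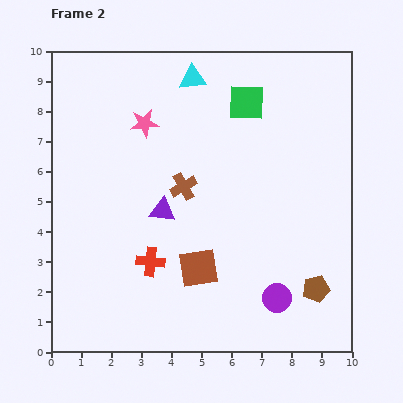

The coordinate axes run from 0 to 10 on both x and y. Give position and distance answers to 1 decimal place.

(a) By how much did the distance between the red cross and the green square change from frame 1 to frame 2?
+0.6

Distance in frame 1: 5.6. Distance in frame 2: 6.2.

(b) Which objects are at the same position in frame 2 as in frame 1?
none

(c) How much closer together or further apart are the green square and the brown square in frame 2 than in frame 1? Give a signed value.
+0.6

Distance in frame 1: 5.1. Distance in frame 2: 5.7.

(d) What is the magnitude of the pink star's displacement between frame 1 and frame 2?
0.4

The pink star moved from (2.7, 7.4) to (3.1, 7.6), a distance of √(0.4² + 0.2²) ≈ 0.4.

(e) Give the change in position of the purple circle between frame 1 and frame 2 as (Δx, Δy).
(-0.7, 0.8)

The purple circle was at (8.2, 1.0) in frame 1 and (7.5, 1.8) in frame 2.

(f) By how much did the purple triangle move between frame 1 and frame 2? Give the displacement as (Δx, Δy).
(-1.1, -3.3)

The purple triangle was at (4.8, 8.0) in frame 1 and (3.7, 4.7) in frame 2.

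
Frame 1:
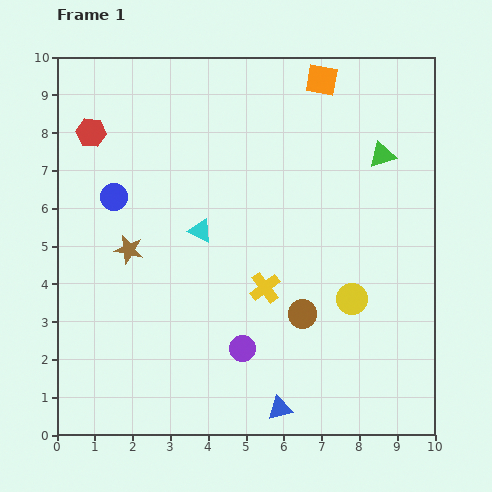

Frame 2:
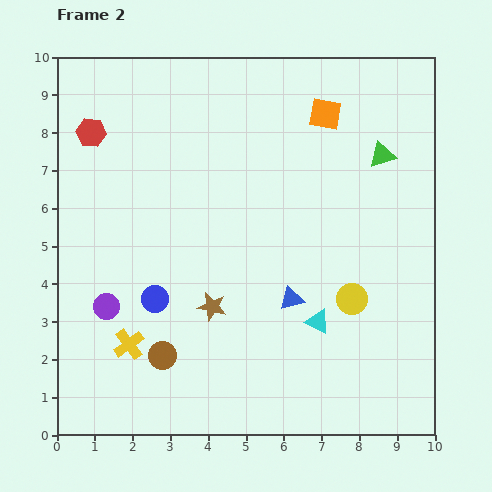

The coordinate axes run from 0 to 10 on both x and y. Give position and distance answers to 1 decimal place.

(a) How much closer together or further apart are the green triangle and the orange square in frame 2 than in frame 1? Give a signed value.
-0.7

Distance in frame 1: 2.6. Distance in frame 2: 1.9.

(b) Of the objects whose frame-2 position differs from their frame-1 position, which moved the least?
the orange square

(moved 0.9)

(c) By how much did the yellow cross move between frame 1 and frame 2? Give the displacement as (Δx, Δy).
(-3.6, -1.5)

The yellow cross was at (5.5, 3.9) in frame 1 and (1.9, 2.4) in frame 2.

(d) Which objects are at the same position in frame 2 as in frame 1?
the yellow circle, the green triangle, the red hexagon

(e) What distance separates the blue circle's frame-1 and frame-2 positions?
2.9

The blue circle moved from (1.5, 6.3) to (2.6, 3.6), a distance of √(1.1² + 2.7²) ≈ 2.9.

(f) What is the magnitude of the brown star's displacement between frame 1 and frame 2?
2.7

The brown star moved from (1.9, 4.9) to (4.1, 3.4), a distance of √(2.2² + 1.5²) ≈ 2.7.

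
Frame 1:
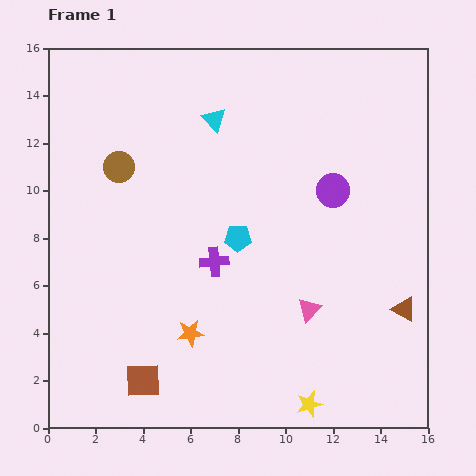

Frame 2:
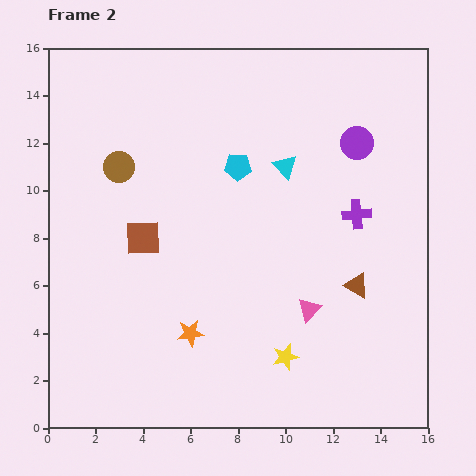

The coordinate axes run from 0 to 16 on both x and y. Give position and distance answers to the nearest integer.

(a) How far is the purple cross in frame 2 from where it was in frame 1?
6

The purple cross moved from (7, 7) to (13, 9), a distance of √(6² + 2²) ≈ 6.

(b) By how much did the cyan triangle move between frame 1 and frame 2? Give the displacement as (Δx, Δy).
(3, -2)

The cyan triangle was at (7, 13) in frame 1 and (10, 11) in frame 2.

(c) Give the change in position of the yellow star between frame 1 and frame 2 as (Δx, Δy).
(-1, 2)

The yellow star was at (11, 1) in frame 1 and (10, 3) in frame 2.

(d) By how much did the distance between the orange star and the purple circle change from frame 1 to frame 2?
+3

Distance in frame 1: 8. Distance in frame 2: 11.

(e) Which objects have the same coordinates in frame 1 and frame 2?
the orange star, the brown circle, the pink triangle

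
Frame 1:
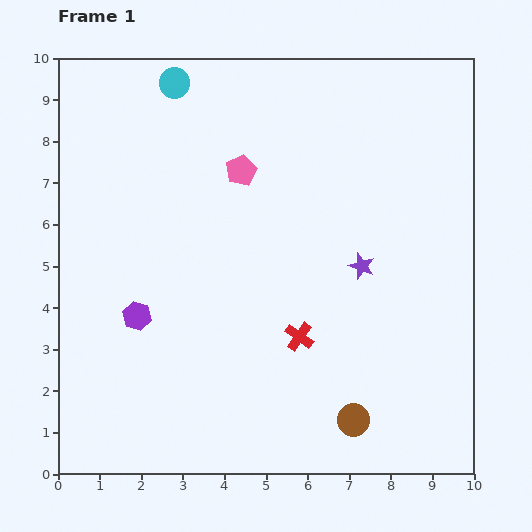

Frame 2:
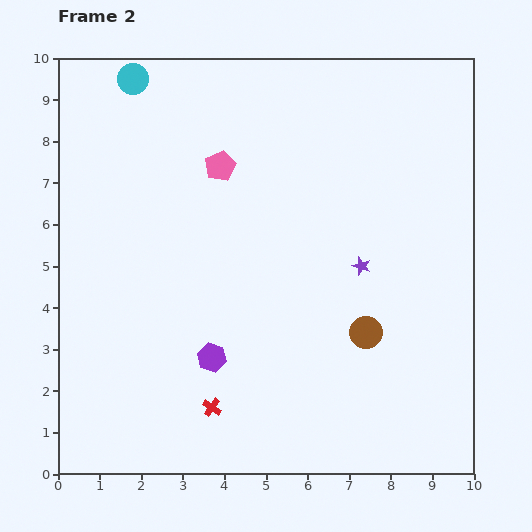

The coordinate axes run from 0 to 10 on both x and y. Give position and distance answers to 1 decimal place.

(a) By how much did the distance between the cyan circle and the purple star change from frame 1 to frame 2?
+0.8

Distance in frame 1: 6.3. Distance in frame 2: 7.1.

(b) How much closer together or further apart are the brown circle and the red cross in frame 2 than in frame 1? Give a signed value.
+1.7

Distance in frame 1: 2.4. Distance in frame 2: 4.1.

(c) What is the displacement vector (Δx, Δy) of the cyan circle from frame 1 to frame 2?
(-1.0, 0.1)

The cyan circle was at (2.8, 9.4) in frame 1 and (1.8, 9.5) in frame 2.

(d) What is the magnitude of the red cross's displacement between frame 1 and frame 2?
2.7

The red cross moved from (5.8, 3.3) to (3.7, 1.6), a distance of √(2.1² + 1.7²) ≈ 2.7.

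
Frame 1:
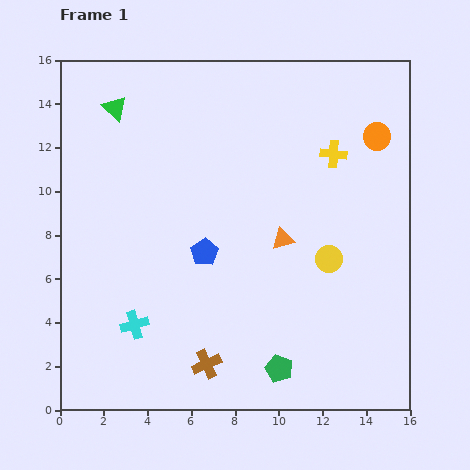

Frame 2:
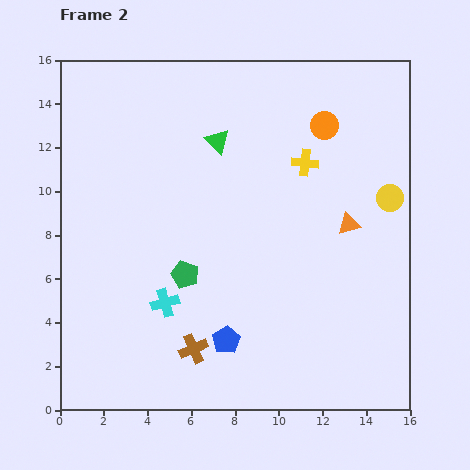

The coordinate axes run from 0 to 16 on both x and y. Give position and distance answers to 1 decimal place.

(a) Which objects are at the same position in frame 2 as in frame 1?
none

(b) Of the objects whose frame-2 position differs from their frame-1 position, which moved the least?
the brown cross

(moved 0.9)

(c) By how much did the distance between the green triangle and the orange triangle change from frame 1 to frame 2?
-2.7

Distance in frame 1: 9.8. Distance in frame 2: 7.1.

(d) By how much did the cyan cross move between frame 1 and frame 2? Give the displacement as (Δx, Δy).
(1.4, 1.0)

The cyan cross was at (3.4, 3.9) in frame 1 and (4.8, 4.9) in frame 2.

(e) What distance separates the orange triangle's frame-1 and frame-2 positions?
3.1

The orange triangle moved from (10.2, 7.8) to (13.2, 8.5), a distance of √(3.0² + 0.7²) ≈ 3.1.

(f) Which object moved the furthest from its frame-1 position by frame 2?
the green pentagon

(moved 6.1; next 4.9)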